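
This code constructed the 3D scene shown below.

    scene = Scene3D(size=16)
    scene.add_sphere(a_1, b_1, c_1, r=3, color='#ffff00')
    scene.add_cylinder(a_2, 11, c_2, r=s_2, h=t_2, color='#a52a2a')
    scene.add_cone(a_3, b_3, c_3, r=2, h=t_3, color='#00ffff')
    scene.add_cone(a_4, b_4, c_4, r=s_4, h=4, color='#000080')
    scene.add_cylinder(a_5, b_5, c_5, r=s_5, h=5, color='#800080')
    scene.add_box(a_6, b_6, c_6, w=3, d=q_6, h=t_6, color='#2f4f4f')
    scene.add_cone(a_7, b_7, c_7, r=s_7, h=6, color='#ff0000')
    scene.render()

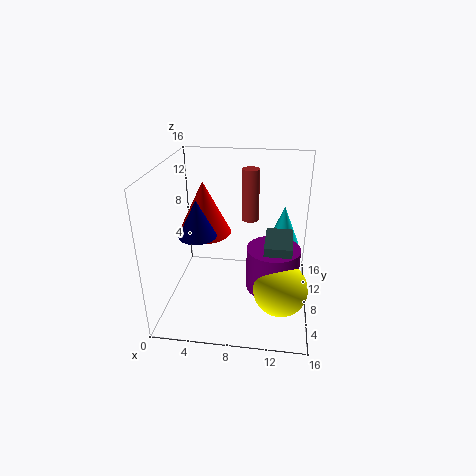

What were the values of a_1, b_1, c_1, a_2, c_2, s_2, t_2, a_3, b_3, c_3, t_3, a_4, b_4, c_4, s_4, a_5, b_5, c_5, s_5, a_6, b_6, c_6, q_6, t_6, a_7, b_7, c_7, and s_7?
a_1 = 13, b_1 = 6, c_1 = 3, a_2 = 9, c_2 = 9, s_2 = 1, t_2 = 6, a_3 = 13, b_3 = 13, c_3 = 5, t_3 = 5, a_4 = 4, b_4 = 6, c_4 = 9, s_4 = 2, a_5 = 12, b_5 = 8, c_5 = 2, s_5 = 3, a_6 = 11, b_6 = 6, c_6 = 5, q_6 = 5, t_6 = 3, a_7 = 4, b_7 = 9, c_7 = 8, s_7 = 3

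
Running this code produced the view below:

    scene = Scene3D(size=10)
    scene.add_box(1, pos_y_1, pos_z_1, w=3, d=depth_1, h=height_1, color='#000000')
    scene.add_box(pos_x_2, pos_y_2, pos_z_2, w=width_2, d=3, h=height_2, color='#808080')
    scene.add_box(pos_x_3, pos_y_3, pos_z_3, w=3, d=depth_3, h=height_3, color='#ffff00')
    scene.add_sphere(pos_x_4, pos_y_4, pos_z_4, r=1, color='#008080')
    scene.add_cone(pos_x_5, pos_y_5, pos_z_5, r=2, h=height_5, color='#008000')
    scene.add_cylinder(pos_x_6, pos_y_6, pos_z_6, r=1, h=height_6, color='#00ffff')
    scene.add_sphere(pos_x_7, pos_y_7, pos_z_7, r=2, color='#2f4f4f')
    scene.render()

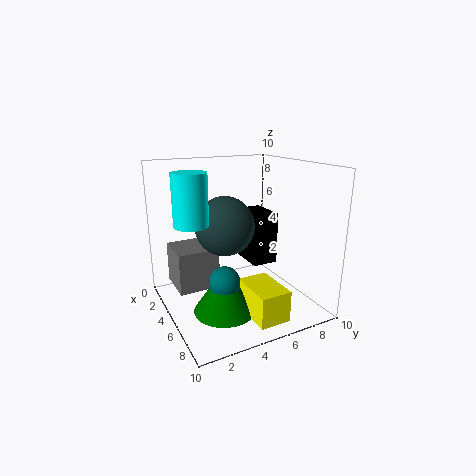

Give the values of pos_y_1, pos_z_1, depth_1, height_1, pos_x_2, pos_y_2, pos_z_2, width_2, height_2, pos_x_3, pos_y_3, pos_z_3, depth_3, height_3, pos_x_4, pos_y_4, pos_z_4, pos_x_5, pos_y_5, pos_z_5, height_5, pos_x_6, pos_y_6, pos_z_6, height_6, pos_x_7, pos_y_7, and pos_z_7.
pos_y_1 = 7, pos_z_1 = 2, depth_1 = 2, height_1 = 4, pos_x_2 = 1, pos_y_2 = 1, pos_z_2 = 1, width_2 = 3, height_2 = 3, pos_x_3 = 7, pos_y_3 = 4, pos_z_3 = 1, depth_3 = 2, height_3 = 2, pos_x_4 = 7, pos_y_4 = 3, pos_z_4 = 3, pos_x_5 = 7, pos_y_5 = 3, pos_z_5 = 1, height_5 = 3, pos_x_6 = 7, pos_y_6 = 1, pos_z_6 = 7, height_6 = 3, pos_x_7 = 5, pos_y_7 = 4, pos_z_7 = 6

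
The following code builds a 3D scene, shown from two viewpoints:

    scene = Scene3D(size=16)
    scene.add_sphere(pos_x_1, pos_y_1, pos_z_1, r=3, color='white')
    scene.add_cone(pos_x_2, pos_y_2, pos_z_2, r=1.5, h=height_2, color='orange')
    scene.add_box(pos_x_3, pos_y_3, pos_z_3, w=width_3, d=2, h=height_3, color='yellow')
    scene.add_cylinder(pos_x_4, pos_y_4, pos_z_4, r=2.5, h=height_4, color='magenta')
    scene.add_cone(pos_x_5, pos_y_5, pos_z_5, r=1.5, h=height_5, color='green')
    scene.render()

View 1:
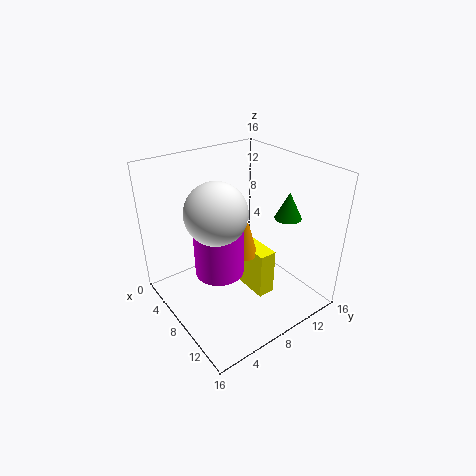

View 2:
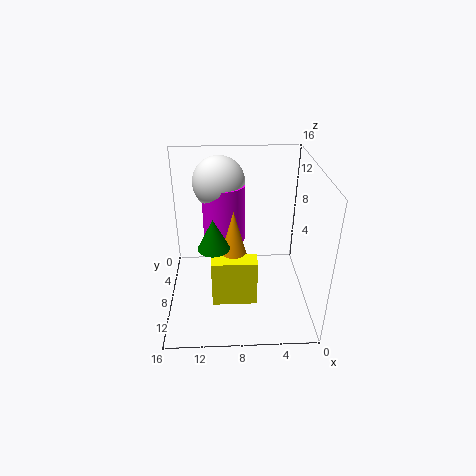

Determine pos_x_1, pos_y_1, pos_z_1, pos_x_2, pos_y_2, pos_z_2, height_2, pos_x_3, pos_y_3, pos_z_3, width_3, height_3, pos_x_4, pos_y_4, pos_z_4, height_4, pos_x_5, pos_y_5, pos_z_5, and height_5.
pos_x_1 = 10, pos_y_1 = 4, pos_z_1 = 13, pos_x_2 = 8.5, pos_y_2 = 8.5, pos_z_2 = 6, height_2 = 5.5, pos_x_3 = 6, pos_y_3 = 9, pos_z_3 = 1, width_3 = 5, height_3 = 5.5, pos_x_4 = 9.5, pos_y_4 = 4.5, pos_z_4 = 6, height_4 = 7, pos_x_5 = 10.5, pos_y_5 = 13, pos_z_5 = 10, height_5 = 3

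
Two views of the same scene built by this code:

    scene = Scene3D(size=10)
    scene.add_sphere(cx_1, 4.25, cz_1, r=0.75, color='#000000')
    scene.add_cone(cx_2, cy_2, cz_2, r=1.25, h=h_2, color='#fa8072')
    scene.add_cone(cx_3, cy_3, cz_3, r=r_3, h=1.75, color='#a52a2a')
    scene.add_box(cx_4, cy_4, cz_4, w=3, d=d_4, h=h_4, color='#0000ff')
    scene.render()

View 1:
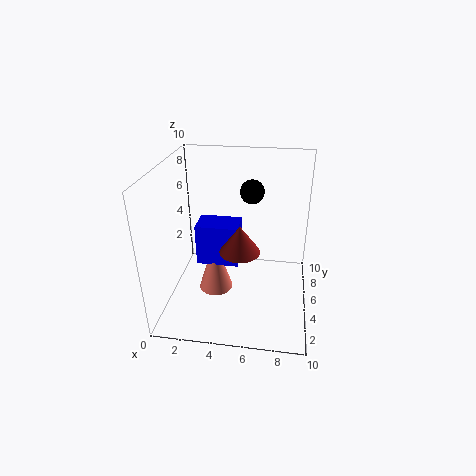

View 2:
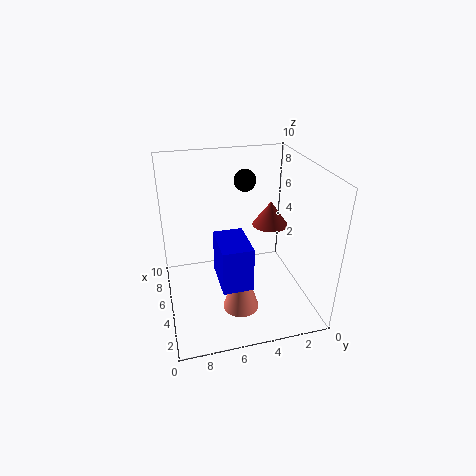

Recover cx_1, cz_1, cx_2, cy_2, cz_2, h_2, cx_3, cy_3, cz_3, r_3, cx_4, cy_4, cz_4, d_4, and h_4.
cx_1 = 6, cz_1 = 8.75, cx_2 = 3.25, cy_2 = 5.25, cz_2 = 0.5, h_2 = 4, cx_3 = 5.5, cy_3 = 2.5, cz_3 = 5.5, r_3 = 1.25, cx_4 = 2, cy_4 = 4.75, cz_4 = 2.75, d_4 = 2, h_4 = 3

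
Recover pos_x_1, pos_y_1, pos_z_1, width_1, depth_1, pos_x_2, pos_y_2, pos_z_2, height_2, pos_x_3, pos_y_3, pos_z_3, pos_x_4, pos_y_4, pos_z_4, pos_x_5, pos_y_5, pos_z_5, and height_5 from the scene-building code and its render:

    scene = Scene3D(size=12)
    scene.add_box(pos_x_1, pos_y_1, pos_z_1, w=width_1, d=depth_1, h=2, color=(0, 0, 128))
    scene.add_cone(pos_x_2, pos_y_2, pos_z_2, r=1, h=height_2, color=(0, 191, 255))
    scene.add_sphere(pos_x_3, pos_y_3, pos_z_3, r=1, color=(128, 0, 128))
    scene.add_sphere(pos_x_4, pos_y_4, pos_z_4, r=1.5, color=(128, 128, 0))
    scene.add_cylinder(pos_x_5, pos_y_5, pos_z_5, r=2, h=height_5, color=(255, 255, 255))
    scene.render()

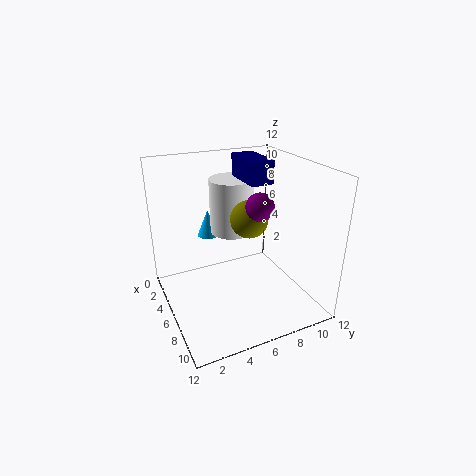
pos_x_1 = 1.5, pos_y_1 = 7.5, pos_z_1 = 10, width_1 = 4, depth_1 = 2, pos_x_2 = 1.5, pos_y_2 = 5, pos_z_2 = 4.5, height_2 = 2.5, pos_x_3 = 9.5, pos_y_3 = 6, pos_z_3 = 10, pos_x_4 = 7, pos_y_4 = 6.5, pos_z_4 = 8, pos_x_5 = 2.5, pos_y_5 = 7, pos_z_5 = 5, height_5 = 5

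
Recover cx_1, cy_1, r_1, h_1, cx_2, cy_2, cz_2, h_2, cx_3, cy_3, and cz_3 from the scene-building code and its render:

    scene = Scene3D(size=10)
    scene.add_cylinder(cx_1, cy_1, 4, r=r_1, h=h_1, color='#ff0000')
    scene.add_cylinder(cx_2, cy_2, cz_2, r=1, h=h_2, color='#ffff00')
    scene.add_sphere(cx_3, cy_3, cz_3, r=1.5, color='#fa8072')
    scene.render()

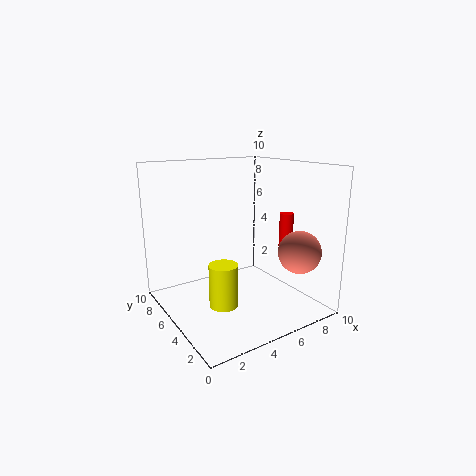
cx_1 = 8.5, cy_1 = 4, r_1 = 0.5, h_1 = 2.5, cx_2 = 3.5, cy_2 = 4.5, cz_2 = 0.5, h_2 = 3, cx_3 = 8.5, cy_3 = 2.5, cz_3 = 4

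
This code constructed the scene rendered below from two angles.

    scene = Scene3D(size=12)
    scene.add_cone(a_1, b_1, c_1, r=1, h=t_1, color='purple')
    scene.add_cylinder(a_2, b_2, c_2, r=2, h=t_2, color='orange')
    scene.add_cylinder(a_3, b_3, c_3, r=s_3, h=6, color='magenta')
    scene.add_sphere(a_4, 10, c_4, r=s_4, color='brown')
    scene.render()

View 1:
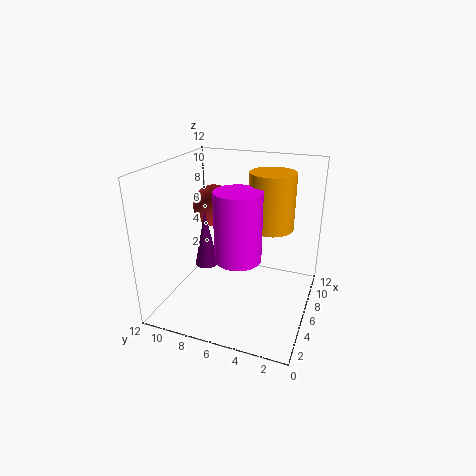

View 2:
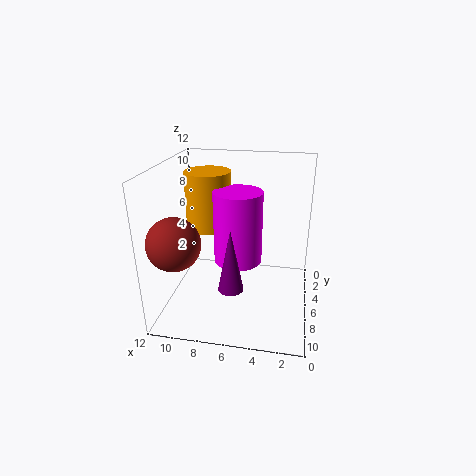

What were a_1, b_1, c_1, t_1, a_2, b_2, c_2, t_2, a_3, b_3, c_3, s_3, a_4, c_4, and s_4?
a_1 = 6; b_1 = 9; c_1 = 3; t_1 = 5; a_2 = 9; b_2 = 4; c_2 = 6; t_2 = 5; a_3 = 6; b_3 = 6; c_3 = 4; s_3 = 2; a_4 = 10; c_4 = 7; s_4 = 2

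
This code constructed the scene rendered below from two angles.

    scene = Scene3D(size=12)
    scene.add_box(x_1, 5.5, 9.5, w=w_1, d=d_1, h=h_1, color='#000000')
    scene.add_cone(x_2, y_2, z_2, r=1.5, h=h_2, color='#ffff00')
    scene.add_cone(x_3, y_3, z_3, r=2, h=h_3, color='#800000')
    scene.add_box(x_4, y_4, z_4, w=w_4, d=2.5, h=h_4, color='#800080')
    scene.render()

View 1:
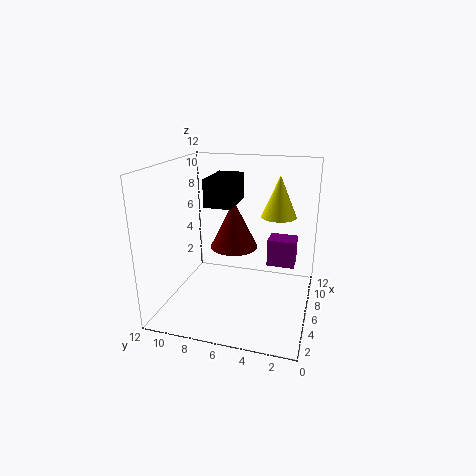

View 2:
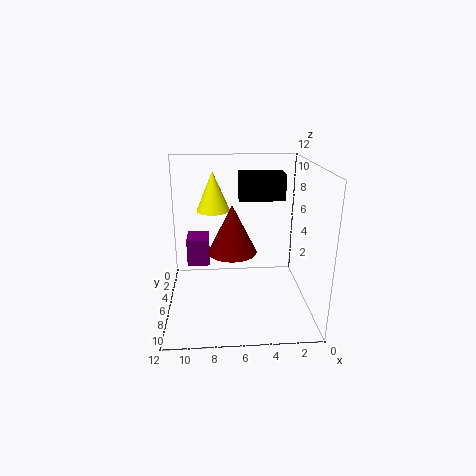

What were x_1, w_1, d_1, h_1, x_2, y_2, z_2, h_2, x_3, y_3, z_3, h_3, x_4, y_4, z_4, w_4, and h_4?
x_1 = 2.5, w_1 = 3.5, d_1 = 2, h_1 = 2, x_2 = 8, y_2 = 3, z_2 = 7.5, h_2 = 3.5, x_3 = 6.5, y_3 = 6.5, z_3 = 5, h_3 = 4, x_4 = 8.5, y_4 = 1.5, z_4 = 2.5, w_4 = 2, h_4 = 2.5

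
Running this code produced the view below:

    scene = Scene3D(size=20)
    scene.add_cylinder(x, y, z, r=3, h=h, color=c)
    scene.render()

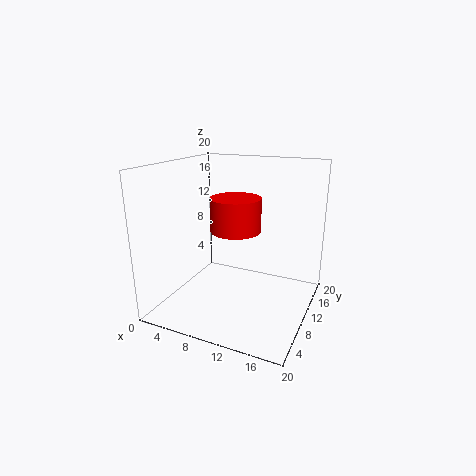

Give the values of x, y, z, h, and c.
x = 12; y = 5; z = 13; h = 4; c = 'red'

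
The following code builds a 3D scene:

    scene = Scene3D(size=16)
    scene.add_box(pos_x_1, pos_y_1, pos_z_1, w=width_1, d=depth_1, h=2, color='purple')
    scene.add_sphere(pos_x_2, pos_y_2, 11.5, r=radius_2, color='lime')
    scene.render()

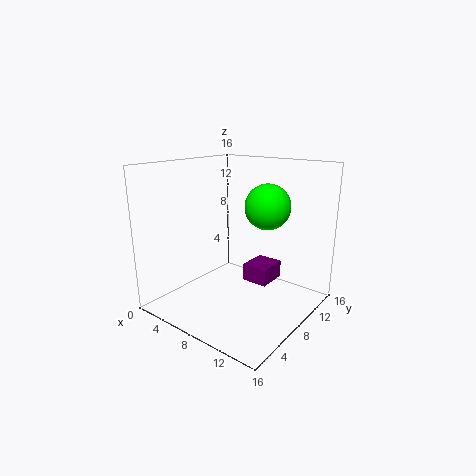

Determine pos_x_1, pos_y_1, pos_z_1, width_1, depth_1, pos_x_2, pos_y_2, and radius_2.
pos_x_1 = 8; pos_y_1 = 9; pos_z_1 = 2.5; width_1 = 3; depth_1 = 3.5; pos_x_2 = 10.5; pos_y_2 = 10; radius_2 = 2.5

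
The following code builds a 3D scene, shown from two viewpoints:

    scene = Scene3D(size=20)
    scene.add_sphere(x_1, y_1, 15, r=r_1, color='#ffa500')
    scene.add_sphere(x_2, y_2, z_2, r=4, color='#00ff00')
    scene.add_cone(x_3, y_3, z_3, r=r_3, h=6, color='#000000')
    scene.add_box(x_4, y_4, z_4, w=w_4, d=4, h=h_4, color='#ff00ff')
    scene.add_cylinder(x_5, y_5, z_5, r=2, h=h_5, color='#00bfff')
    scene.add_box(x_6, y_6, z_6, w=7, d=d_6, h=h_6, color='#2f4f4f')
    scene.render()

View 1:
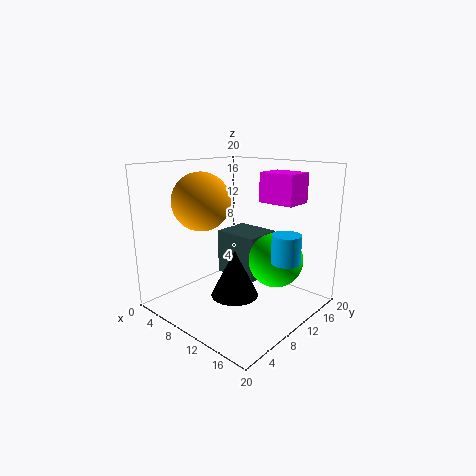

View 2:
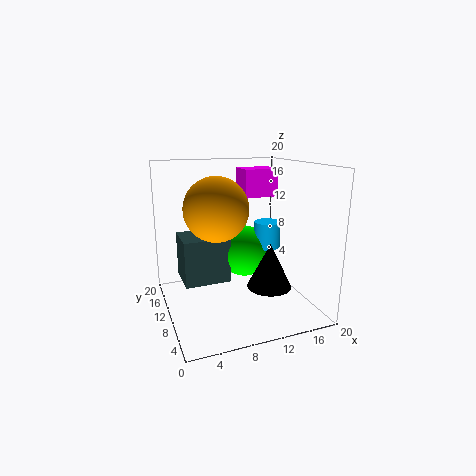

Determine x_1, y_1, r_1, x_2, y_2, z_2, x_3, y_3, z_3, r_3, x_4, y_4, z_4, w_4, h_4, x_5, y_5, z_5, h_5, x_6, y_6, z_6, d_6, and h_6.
x_1 = 6
y_1 = 7
r_1 = 4
x_2 = 13
y_2 = 15
z_2 = 6
x_3 = 13
y_3 = 6
z_3 = 4
r_3 = 3
x_4 = 12
y_4 = 12
z_4 = 15
w_4 = 5
h_4 = 4
x_5 = 16
y_5 = 13
z_5 = 7
h_5 = 4
x_6 = 3
y_6 = 13
z_6 = 2
d_6 = 6
h_6 = 7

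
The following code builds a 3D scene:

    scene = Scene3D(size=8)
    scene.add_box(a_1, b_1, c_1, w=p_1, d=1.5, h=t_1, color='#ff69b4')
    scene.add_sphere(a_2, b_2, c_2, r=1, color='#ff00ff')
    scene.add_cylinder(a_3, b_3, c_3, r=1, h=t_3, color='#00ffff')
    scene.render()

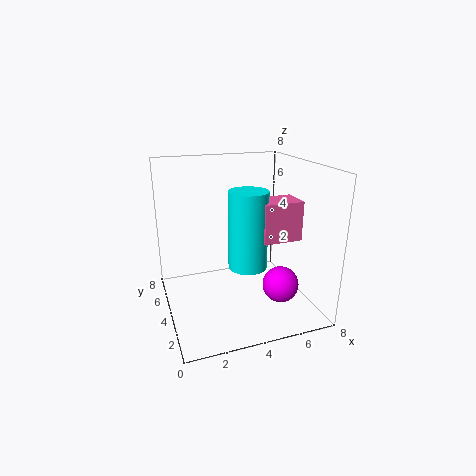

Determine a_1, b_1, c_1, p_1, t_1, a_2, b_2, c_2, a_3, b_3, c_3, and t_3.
a_1 = 4.5
b_1 = 1.5
c_1 = 4.5
p_1 = 2
t_1 = 2
a_2 = 6
b_2 = 2.5
c_2 = 1.5
a_3 = 4
b_3 = 2.5
c_3 = 3
t_3 = 4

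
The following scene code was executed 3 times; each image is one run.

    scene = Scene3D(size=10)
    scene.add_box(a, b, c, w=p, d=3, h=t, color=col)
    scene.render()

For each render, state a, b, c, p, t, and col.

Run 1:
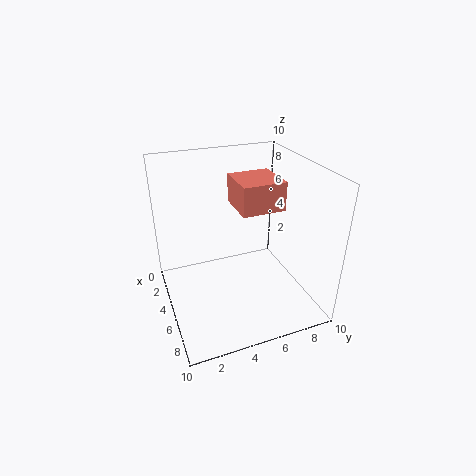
a = 3, b = 5, c = 7, p = 3, t = 2, col = 'salmon'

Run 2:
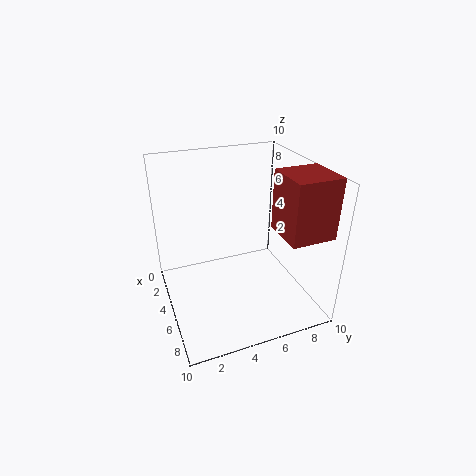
a = 6, b = 7, c = 6, p = 3, t = 4, col = 'brown'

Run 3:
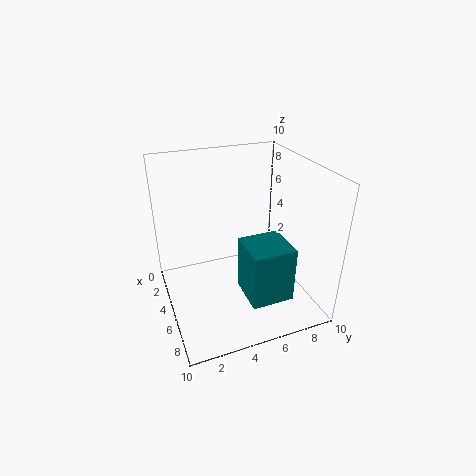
a = 5, b = 5, c = 1, p = 3, t = 4, col = 'teal'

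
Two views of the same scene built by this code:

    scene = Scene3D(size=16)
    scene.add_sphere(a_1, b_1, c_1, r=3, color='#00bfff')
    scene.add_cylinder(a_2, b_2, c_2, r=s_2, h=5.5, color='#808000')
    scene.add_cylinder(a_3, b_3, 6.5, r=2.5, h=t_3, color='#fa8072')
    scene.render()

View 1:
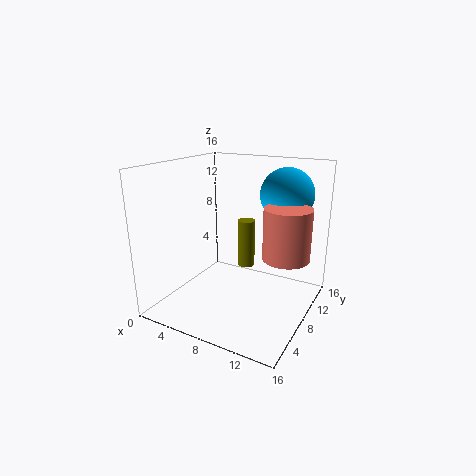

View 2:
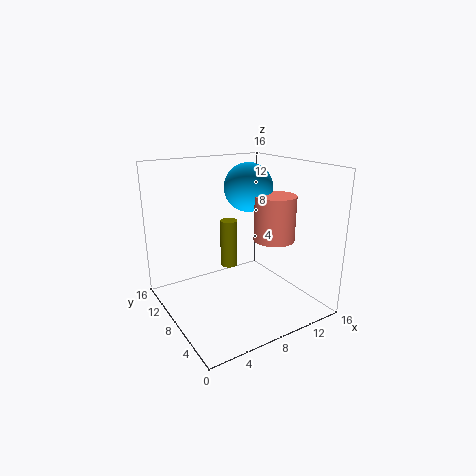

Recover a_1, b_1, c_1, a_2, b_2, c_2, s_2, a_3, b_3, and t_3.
a_1 = 12; b_1 = 12; c_1 = 12.5; a_2 = 8; b_2 = 10; c_2 = 4; s_2 = 1; a_3 = 13.5; b_3 = 8.5; t_3 = 5.5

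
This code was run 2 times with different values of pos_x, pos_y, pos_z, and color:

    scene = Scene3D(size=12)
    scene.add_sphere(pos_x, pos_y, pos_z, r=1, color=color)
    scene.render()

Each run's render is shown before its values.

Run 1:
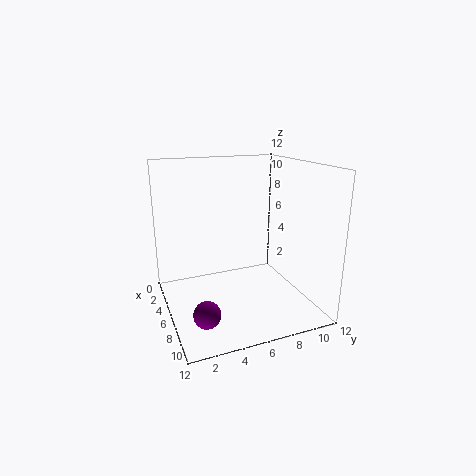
pos_x = 10, pos_y = 2, pos_z = 2, color = 'purple'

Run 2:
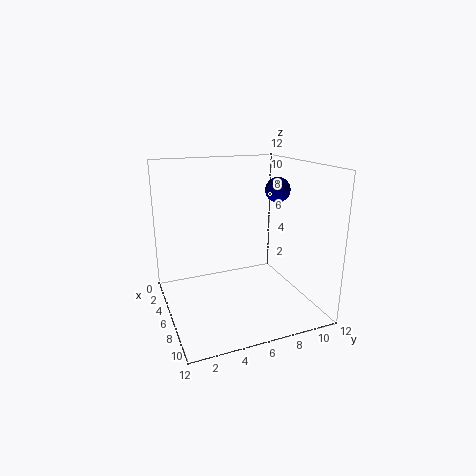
pos_x = 7, pos_y = 9, pos_z = 10, color = 'navy'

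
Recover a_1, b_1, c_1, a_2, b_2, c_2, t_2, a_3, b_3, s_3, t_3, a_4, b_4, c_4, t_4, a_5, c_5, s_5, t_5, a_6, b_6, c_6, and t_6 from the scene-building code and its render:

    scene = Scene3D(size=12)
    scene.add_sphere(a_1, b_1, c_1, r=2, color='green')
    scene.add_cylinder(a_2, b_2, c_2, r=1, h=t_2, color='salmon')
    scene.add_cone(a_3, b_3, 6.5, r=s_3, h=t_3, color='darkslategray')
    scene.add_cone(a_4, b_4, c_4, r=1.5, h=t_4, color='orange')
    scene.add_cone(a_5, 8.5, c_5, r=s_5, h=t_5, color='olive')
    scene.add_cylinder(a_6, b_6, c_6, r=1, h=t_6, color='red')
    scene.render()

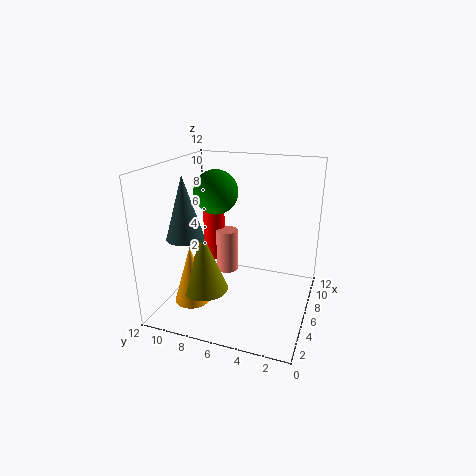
a_1 = 8.5
b_1 = 9
c_1 = 9
a_2 = 8.5
b_2 = 8
c_2 = 1.5
t_2 = 4
a_3 = 3.5
b_3 = 9.5
s_3 = 1.5
t_3 = 5
a_4 = 4
b_4 = 9.5
c_4 = 0.5
t_4 = 5
a_5 = 4.5
c_5 = 1.5
s_5 = 2
t_5 = 5
a_6 = 9
b_6 = 9.5
c_6 = 2.5
t_6 = 5.5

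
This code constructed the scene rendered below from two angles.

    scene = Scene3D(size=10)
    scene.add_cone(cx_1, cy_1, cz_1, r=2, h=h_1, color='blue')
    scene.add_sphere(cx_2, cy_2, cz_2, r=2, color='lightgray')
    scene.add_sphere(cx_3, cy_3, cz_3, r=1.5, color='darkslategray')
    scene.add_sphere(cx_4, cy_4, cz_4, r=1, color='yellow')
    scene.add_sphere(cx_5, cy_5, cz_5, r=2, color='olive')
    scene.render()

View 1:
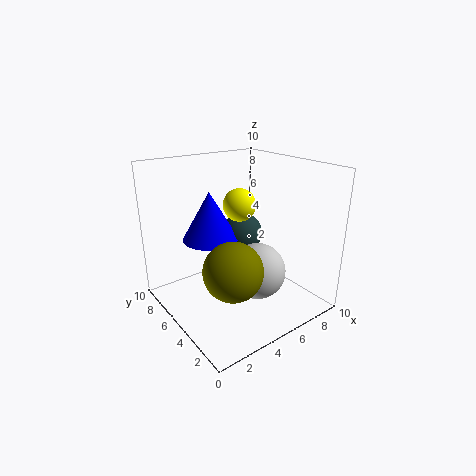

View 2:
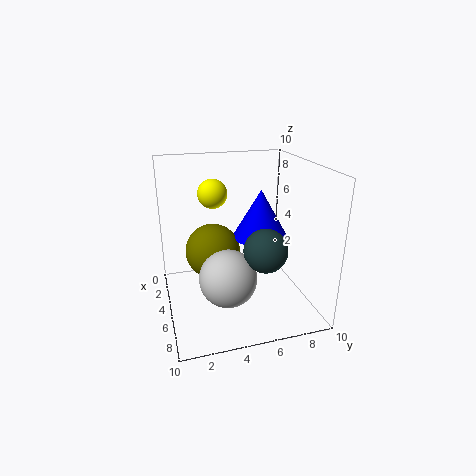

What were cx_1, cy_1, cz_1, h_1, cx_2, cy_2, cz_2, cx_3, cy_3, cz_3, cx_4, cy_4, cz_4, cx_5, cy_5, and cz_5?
cx_1 = 4, cy_1 = 7, cz_1 = 4.5, h_1 = 3.5, cx_2 = 6, cy_2 = 4, cz_2 = 2.5, cx_3 = 6.5, cy_3 = 6.5, cz_3 = 4.5, cx_4 = 4, cy_4 = 3.5, cz_4 = 8, cx_5 = 3.5, cy_5 = 3.5, cz_5 = 3.5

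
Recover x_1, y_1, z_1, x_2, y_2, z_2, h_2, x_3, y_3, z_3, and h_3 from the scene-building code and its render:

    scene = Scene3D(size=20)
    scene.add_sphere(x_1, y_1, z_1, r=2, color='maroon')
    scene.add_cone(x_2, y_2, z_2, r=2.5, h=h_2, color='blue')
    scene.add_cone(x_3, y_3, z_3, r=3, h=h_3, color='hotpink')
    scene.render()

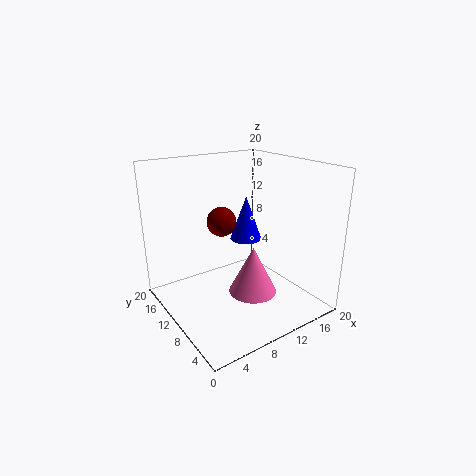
x_1 = 8
y_1 = 11
z_1 = 12.5
x_2 = 15
y_2 = 15
z_2 = 7
h_2 = 7
x_3 = 8.5
y_3 = 4.5
z_3 = 5
h_3 = 6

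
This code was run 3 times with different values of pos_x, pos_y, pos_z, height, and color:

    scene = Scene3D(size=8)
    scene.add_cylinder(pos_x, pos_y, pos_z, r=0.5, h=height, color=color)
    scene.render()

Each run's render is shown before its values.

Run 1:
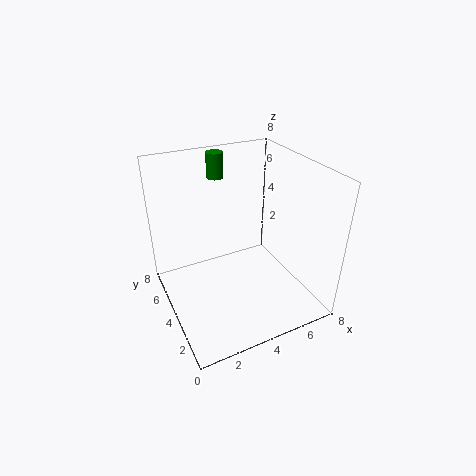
pos_x = 4, pos_y = 7, pos_z = 6.5, height = 1.5, color = 'green'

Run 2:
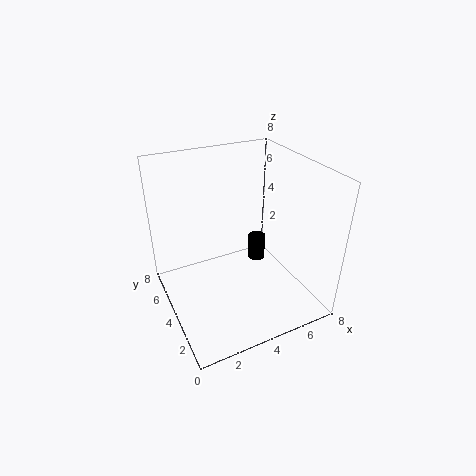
pos_x = 5.5, pos_y = 4.5, pos_z = 2, height = 1.5, color = 'black'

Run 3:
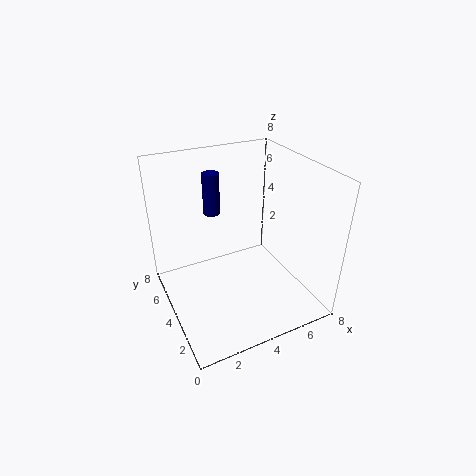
pos_x = 3.5, pos_y = 6.5, pos_z = 4.5, height = 2.5, color = 'navy'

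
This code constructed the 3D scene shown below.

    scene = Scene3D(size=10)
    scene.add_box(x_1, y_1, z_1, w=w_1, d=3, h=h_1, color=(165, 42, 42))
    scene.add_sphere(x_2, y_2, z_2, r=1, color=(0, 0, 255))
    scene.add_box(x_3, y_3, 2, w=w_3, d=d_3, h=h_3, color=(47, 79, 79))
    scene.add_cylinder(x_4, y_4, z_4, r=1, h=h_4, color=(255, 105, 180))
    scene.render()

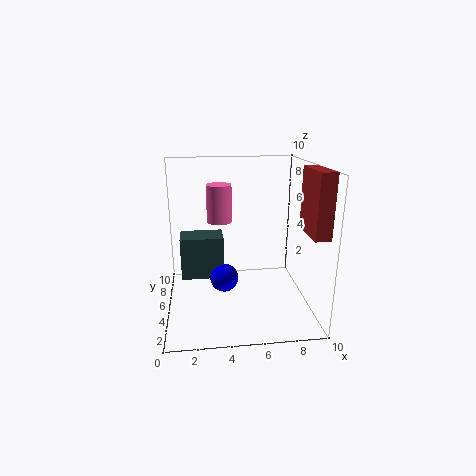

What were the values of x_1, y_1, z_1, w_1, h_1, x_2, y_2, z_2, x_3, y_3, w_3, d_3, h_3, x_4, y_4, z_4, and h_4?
x_1 = 9
y_1 = 1
z_1 = 6
w_1 = 1
h_1 = 4
x_2 = 4
y_2 = 5
z_2 = 2
x_3 = 1
y_3 = 5
w_3 = 3
d_3 = 2
h_3 = 3
x_4 = 4
y_4 = 9
z_4 = 5
h_4 = 3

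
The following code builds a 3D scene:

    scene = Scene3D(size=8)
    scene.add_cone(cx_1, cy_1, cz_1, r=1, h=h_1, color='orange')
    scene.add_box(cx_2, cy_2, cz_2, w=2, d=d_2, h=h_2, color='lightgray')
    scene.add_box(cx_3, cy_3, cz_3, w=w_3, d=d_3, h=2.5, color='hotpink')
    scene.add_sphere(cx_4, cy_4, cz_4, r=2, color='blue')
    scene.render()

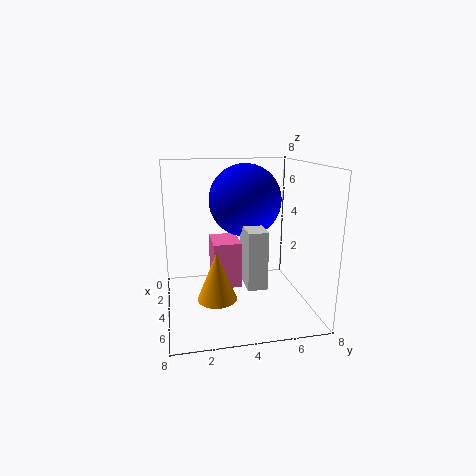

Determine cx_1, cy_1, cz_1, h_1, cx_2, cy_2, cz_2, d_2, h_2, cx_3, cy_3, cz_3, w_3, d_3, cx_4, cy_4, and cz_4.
cx_1 = 6, cy_1 = 2.5, cz_1 = 1.5, h_1 = 2.5, cx_2 = 4.5, cy_2 = 4, cz_2 = 2, d_2 = 1, h_2 = 3, cx_3 = 3, cy_3 = 2.5, cz_3 = 1.5, w_3 = 2, d_3 = 1.5, cx_4 = 3.5, cy_4 = 4.5, cz_4 = 6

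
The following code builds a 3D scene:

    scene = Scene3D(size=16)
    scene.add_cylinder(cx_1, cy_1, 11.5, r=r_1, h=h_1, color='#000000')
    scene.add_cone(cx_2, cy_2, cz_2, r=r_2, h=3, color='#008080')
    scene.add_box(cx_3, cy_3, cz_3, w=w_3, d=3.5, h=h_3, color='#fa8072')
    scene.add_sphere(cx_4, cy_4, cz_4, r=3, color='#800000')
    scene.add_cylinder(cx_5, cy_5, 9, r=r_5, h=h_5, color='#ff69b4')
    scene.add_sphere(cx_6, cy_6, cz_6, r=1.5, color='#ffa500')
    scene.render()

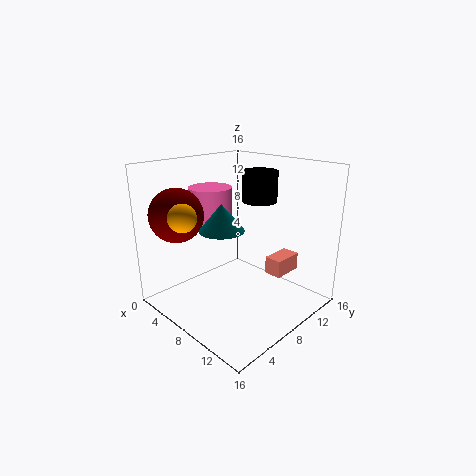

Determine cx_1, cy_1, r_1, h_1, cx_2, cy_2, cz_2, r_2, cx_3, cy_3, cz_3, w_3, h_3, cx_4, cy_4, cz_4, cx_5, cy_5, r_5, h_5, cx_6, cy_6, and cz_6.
cx_1 = 8; cy_1 = 11.5; r_1 = 2; h_1 = 3.5; cx_2 = 7; cy_2 = 6.5; cz_2 = 9; r_2 = 2.5; cx_3 = 10; cy_3 = 10.5; cz_3 = 3.5; w_3 = 2; h_3 = 2; cx_4 = 3; cy_4 = 3.5; cz_4 = 10.5; cx_5 = 3.5; cy_5 = 8; r_5 = 2.5; h_5 = 4; cx_6 = 5.5; cy_6 = 2.5; cz_6 = 11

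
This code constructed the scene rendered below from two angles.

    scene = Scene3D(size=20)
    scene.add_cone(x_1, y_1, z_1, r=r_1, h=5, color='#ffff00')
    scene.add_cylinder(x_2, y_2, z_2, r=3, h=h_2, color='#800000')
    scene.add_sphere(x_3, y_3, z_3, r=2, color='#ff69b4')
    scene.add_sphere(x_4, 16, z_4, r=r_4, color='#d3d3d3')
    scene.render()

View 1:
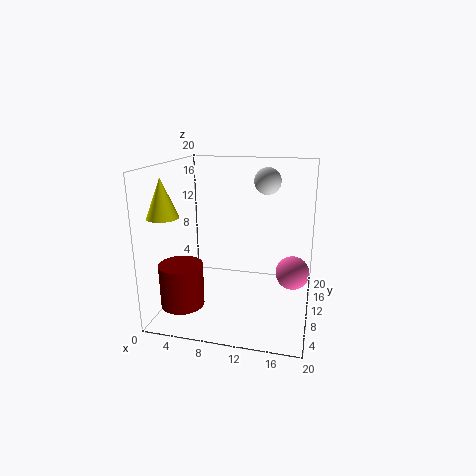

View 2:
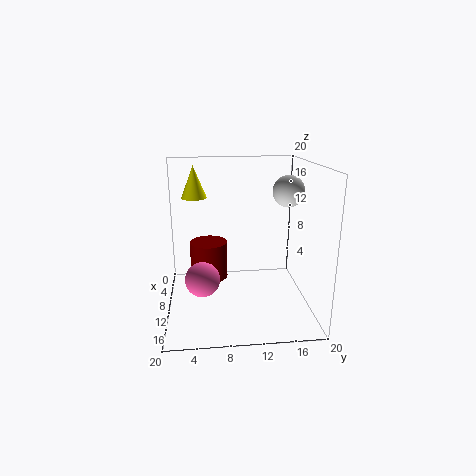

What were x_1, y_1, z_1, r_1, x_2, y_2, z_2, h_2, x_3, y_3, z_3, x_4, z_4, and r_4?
x_1 = 2, y_1 = 4, z_1 = 14, r_1 = 2, x_2 = 3, y_2 = 6, z_2 = 1, h_2 = 6, x_3 = 18, y_3 = 5, z_3 = 8, x_4 = 13, z_4 = 17, r_4 = 2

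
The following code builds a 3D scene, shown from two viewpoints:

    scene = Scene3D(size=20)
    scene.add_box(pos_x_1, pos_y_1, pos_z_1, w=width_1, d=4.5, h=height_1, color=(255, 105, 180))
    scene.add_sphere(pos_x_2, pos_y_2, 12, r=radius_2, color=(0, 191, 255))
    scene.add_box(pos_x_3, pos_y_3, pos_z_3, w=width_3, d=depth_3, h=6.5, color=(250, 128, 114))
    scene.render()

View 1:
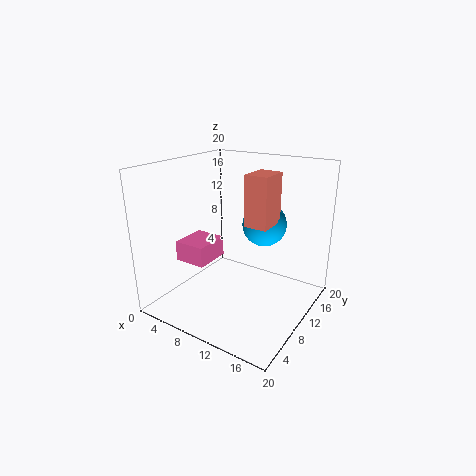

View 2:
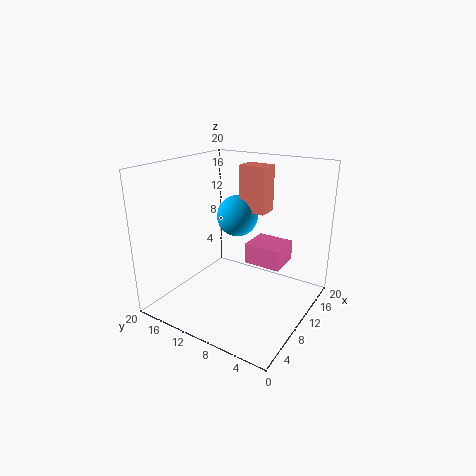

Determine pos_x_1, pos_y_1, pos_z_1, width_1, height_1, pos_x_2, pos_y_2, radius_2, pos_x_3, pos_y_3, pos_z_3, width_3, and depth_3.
pos_x_1 = 6
pos_y_1 = 2
pos_z_1 = 9
width_1 = 4
height_1 = 2.5
pos_x_2 = 13
pos_y_2 = 12
radius_2 = 3
pos_x_3 = 12.5
pos_y_3 = 7.5
pos_z_3 = 13
width_3 = 3
depth_3 = 4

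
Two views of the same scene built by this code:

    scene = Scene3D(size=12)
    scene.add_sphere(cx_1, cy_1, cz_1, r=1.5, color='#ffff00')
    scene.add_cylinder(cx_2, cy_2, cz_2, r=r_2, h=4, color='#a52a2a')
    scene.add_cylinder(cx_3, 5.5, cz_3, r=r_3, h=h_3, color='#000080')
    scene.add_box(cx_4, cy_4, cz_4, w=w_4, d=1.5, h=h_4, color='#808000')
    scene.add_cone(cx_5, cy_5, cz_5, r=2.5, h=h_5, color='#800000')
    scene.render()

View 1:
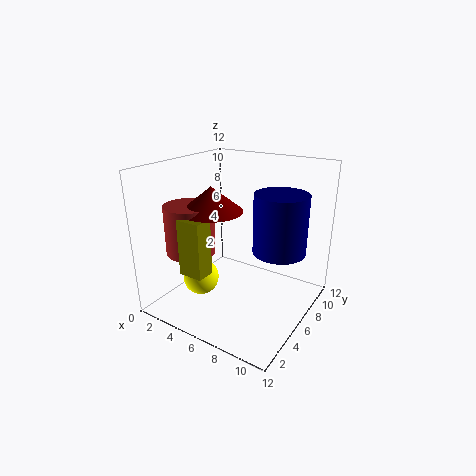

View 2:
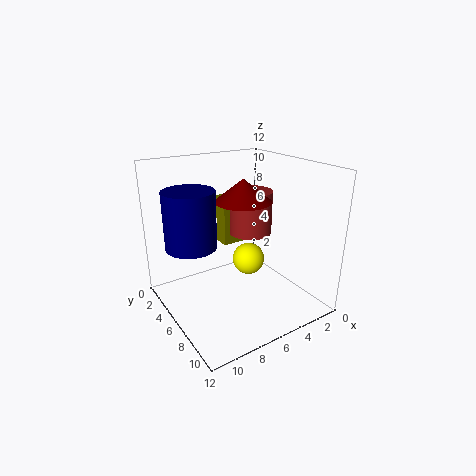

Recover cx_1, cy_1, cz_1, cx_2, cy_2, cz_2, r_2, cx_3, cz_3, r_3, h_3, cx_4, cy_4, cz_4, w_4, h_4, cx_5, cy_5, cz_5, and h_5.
cx_1 = 3.5; cy_1 = 4; cz_1 = 2.5; cx_2 = 3; cy_2 = 3.5; cz_2 = 5; r_2 = 2; cx_3 = 10; cz_3 = 6; r_3 = 2; h_3 = 4.5; cx_4 = 3.5; cy_4 = 1.5; cz_4 = 4; w_4 = 2; h_4 = 4.5; cx_5 = 4.5; cy_5 = 4.5; cz_5 = 8.5; h_5 = 2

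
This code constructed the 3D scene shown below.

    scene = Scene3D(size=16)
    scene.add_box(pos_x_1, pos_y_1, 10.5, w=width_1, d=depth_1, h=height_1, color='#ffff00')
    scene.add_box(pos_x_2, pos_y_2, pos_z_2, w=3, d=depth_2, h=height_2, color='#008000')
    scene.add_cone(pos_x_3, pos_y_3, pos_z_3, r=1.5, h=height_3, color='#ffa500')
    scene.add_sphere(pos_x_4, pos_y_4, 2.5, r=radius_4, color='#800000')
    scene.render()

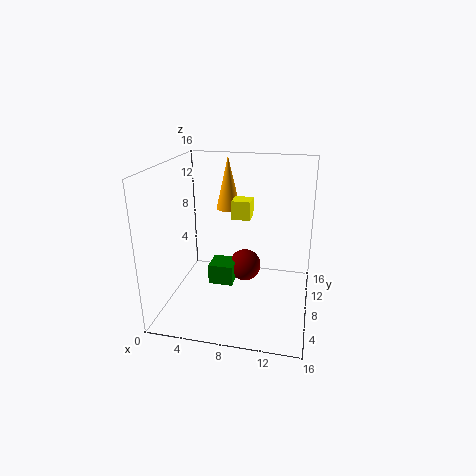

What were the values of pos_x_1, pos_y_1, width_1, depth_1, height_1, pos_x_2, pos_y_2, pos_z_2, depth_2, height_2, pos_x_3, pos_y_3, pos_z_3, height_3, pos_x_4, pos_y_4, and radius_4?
pos_x_1 = 7.5, pos_y_1 = 7, width_1 = 2, depth_1 = 2, height_1 = 2, pos_x_2 = 4, pos_y_2 = 9, pos_z_2 = 1, depth_2 = 3, height_2 = 2.5, pos_x_3 = 5.5, pos_y_3 = 13.5, pos_z_3 = 9.5, height_3 = 6.5, pos_x_4 = 8, pos_y_4 = 12, radius_4 = 2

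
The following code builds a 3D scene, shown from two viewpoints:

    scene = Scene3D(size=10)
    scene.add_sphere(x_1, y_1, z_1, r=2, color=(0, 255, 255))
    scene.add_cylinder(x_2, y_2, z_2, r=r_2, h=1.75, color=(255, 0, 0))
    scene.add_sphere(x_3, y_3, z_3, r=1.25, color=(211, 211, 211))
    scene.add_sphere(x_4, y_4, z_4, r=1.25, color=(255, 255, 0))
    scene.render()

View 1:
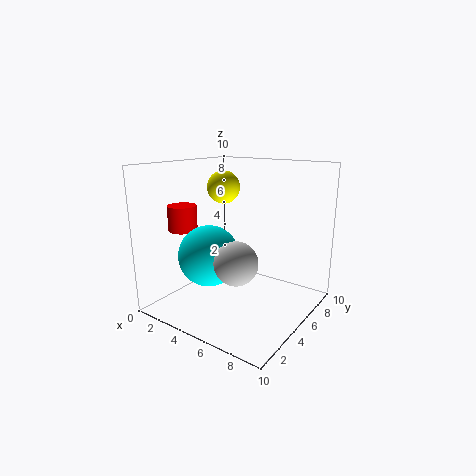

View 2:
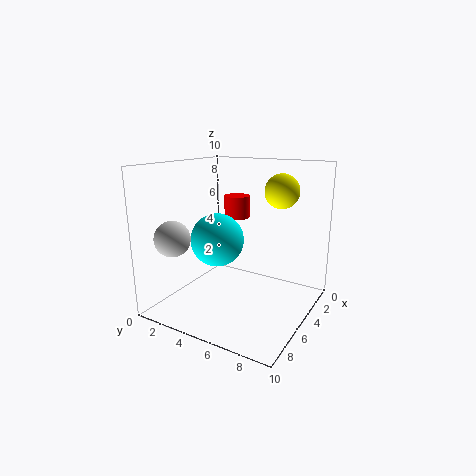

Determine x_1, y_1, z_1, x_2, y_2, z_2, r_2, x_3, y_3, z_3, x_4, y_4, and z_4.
x_1 = 4.25; y_1 = 2.75; z_1 = 4.25; x_2 = 1.75; y_2 = 3; z_2 = 5.5; r_2 = 1; x_3 = 7.5; y_3 = 1.25; z_3 = 5; x_4 = 2.25; y_4 = 7; z_4 = 8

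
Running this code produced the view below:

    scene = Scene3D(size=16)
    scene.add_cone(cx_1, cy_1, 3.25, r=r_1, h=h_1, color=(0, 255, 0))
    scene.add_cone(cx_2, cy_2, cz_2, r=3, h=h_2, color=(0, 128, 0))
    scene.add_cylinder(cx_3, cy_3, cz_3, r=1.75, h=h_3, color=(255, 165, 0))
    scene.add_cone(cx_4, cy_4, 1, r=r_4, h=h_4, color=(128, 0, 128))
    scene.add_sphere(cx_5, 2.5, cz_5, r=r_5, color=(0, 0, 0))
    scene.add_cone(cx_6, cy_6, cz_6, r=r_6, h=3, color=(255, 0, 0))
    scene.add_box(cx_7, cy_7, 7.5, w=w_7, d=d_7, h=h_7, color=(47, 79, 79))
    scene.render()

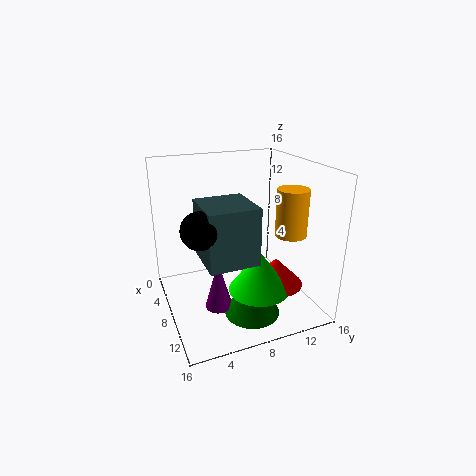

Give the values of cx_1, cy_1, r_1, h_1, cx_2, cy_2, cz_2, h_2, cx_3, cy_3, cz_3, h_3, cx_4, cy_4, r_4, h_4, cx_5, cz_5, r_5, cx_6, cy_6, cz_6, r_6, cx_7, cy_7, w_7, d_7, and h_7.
cx_1 = 11.5; cy_1 = 9; r_1 = 3.25; h_1 = 4.5; cx_2 = 11.5; cy_2 = 8.25; cz_2 = 0.5; h_2 = 5.25; cx_3 = 10; cy_3 = 13.5; cz_3 = 8.25; h_3 = 5.25; cx_4 = 9.75; cy_4 = 5; r_4 = 1.5; h_4 = 5.5; cx_5 = 12.5; cz_5 = 11.5; r_5 = 1.75; cx_6 = 11; cy_6 = 11.25; cz_6 = 3.25; r_6 = 3; cx_7 = 8.5; cy_7 = 3; w_7 = 5.25; d_7 = 5; h_7 = 5.75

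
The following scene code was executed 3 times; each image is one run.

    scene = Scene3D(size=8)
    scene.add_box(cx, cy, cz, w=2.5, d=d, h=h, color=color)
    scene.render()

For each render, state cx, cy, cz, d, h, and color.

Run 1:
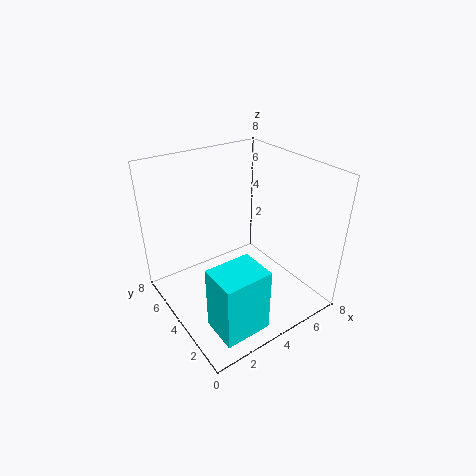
cx = 1
cy = 0.5
cz = 0.5
d = 2
h = 3.5
color = 'cyan'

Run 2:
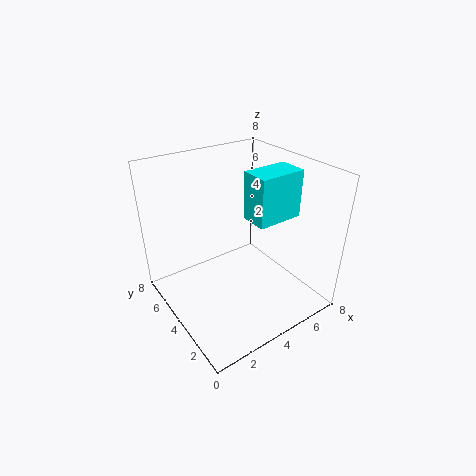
cx = 4
cy = 2
cz = 5.5
d = 1.5
h = 2.5
color = 'cyan'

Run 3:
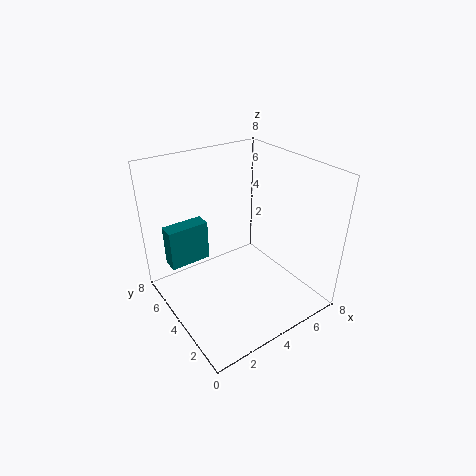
cx = 1
cy = 6.5
cz = 1.5
d = 1
h = 2.5
color = 'teal'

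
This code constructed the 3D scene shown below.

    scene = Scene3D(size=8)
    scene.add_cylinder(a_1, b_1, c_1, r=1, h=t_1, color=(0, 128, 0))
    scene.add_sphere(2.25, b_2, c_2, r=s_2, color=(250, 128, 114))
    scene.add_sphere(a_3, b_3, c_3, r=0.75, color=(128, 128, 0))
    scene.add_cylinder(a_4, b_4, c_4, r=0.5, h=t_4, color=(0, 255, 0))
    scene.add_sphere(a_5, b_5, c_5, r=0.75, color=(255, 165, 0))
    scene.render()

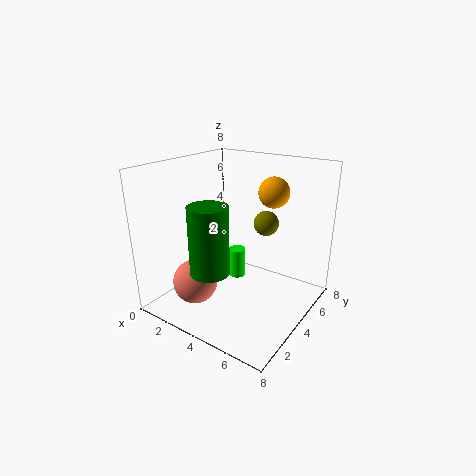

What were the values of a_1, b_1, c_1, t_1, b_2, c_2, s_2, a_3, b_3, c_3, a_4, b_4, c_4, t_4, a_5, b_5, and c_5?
a_1 = 4; b_1 = 1.5; c_1 = 3; t_1 = 3.5; b_2 = 2.25; c_2 = 1.5; s_2 = 1.25; a_3 = 4.5; b_3 = 6.25; c_3 = 4.25; a_4 = 3.25; b_4 = 5; c_4 = 1; t_4 = 1.75; a_5 = 6.25; b_5 = 3.75; c_5 = 7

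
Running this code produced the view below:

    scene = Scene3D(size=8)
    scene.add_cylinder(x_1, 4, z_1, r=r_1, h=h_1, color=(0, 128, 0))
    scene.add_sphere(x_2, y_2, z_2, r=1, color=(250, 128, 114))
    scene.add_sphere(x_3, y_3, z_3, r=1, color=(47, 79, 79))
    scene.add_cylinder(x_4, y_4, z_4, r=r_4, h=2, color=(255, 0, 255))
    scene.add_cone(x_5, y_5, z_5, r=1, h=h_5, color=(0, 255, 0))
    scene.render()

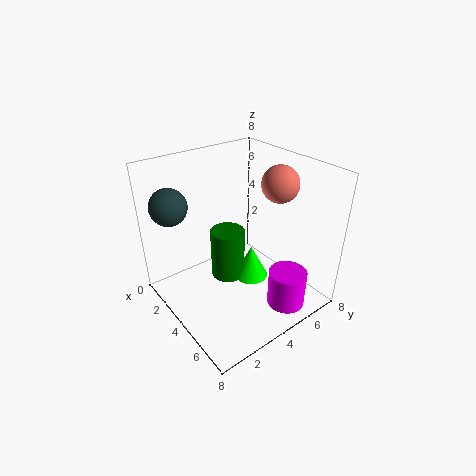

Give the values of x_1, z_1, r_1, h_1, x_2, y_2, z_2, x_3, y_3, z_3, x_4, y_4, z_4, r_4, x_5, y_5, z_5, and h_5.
x_1 = 3; z_1 = 1; r_1 = 1; h_1 = 3; x_2 = 5; y_2 = 6; z_2 = 7; x_3 = 2; y_3 = 1; z_3 = 6; x_4 = 7; y_4 = 5; z_4 = 1; r_4 = 1; x_5 = 4; y_5 = 5; z_5 = 1; h_5 = 2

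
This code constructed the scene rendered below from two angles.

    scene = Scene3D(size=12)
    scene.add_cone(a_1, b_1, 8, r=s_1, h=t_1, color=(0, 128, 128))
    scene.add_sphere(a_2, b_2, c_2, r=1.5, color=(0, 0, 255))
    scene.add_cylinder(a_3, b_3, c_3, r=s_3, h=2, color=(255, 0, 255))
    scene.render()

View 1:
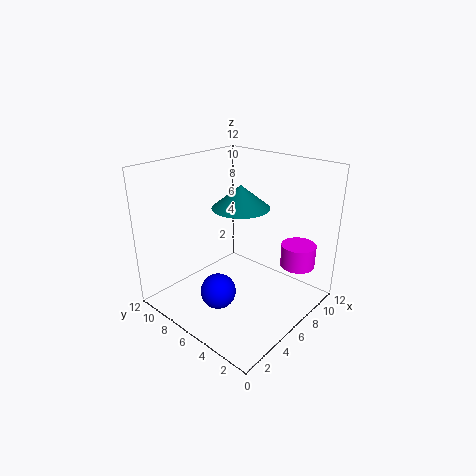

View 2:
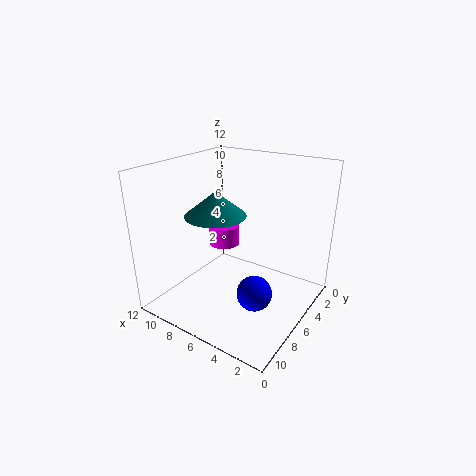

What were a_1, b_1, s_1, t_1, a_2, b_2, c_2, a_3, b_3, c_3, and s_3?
a_1 = 7.5, b_1 = 7, s_1 = 2.5, t_1 = 2, a_2 = 4, b_2 = 6.5, c_2 = 1.5, a_3 = 10, b_3 = 2.5, c_3 = 3, s_3 = 1.5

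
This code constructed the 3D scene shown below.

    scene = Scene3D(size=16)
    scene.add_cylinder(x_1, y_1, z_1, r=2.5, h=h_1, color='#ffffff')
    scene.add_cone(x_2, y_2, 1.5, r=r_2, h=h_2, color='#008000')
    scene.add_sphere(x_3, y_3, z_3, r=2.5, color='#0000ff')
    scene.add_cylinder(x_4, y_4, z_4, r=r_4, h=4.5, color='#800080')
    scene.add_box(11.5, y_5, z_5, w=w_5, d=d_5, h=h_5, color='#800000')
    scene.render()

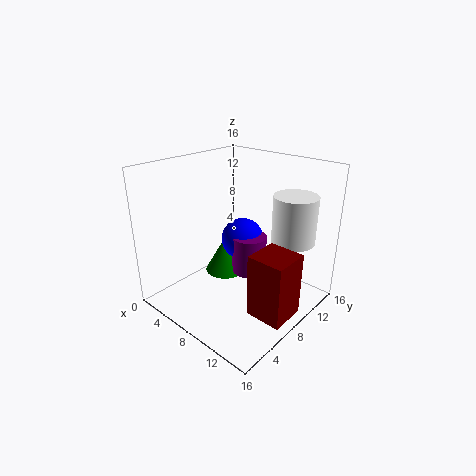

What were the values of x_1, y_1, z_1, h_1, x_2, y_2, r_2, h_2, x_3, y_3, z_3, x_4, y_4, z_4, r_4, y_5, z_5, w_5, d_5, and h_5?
x_1 = 12
y_1 = 13
z_1 = 7
h_1 = 5.5
x_2 = 4
y_2 = 10
r_2 = 2.5
h_2 = 4.5
x_3 = 6.5
y_3 = 10.5
z_3 = 6.5
x_4 = 8
y_4 = 10
z_4 = 3
r_4 = 2
y_5 = 5.5
z_5 = 1
w_5 = 4
d_5 = 4
h_5 = 7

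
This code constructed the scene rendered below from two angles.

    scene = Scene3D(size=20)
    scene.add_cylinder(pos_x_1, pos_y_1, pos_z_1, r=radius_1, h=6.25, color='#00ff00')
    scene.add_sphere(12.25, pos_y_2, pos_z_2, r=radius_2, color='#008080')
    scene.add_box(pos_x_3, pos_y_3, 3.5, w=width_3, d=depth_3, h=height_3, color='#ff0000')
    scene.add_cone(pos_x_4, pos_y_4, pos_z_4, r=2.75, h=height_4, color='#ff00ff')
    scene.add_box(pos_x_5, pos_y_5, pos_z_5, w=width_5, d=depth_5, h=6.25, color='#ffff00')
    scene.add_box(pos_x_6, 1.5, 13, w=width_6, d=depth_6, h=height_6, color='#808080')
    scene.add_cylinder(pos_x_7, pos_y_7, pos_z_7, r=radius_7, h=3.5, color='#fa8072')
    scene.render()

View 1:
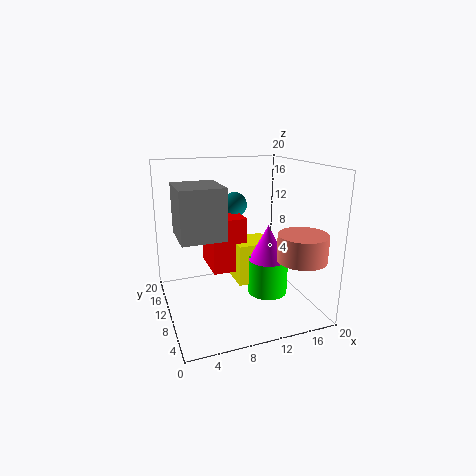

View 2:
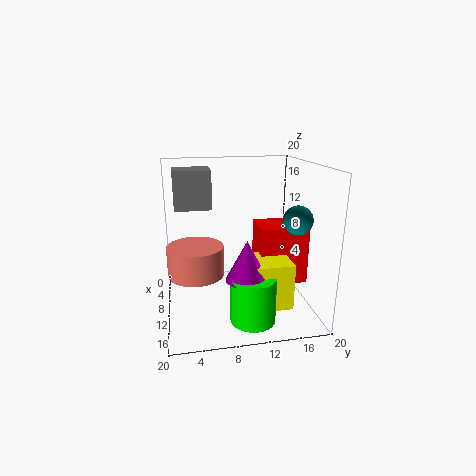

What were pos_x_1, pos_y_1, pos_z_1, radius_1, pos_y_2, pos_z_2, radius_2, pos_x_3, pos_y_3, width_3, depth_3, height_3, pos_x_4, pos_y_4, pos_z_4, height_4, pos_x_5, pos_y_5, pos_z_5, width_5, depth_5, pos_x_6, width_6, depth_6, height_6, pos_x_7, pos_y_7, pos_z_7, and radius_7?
pos_x_1 = 15.25; pos_y_1 = 11; pos_z_1 = 0.25; radius_1 = 3; pos_y_2 = 17.75; pos_z_2 = 12.75; radius_2 = 2; pos_x_3 = 7.25; pos_y_3 = 12.75; width_3 = 5.25; depth_3 = 6.75; height_3 = 8.25; pos_x_4 = 14.75; pos_y_4 = 10.25; pos_z_4 = 6; height_4 = 5.25; pos_x_5 = 10.75; pos_y_5 = 11.25; pos_z_5 = 1.75; width_5 = 5.5; depth_5 = 5; pos_x_6 = 0.75; width_6 = 5; depth_6 = 5.5; height_6 = 5.75; pos_x_7 = 16.5; pos_y_7 = 3.75; pos_z_7 = 8.25; radius_7 = 3.25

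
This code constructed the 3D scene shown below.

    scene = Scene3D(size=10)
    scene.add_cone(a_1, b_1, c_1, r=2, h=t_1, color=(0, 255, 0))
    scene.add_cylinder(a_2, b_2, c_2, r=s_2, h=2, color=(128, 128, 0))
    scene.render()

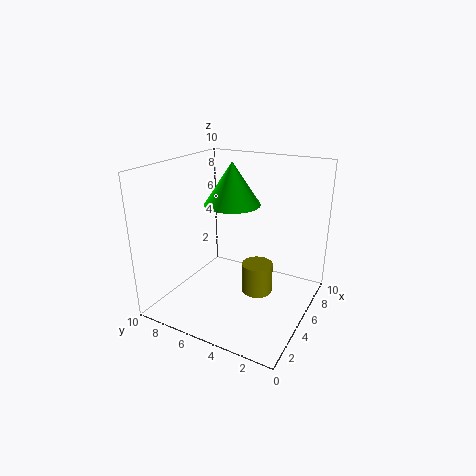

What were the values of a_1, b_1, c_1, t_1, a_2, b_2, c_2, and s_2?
a_1 = 6
b_1 = 6
c_1 = 7
t_1 = 3
a_2 = 4
b_2 = 3
c_2 = 2
s_2 = 1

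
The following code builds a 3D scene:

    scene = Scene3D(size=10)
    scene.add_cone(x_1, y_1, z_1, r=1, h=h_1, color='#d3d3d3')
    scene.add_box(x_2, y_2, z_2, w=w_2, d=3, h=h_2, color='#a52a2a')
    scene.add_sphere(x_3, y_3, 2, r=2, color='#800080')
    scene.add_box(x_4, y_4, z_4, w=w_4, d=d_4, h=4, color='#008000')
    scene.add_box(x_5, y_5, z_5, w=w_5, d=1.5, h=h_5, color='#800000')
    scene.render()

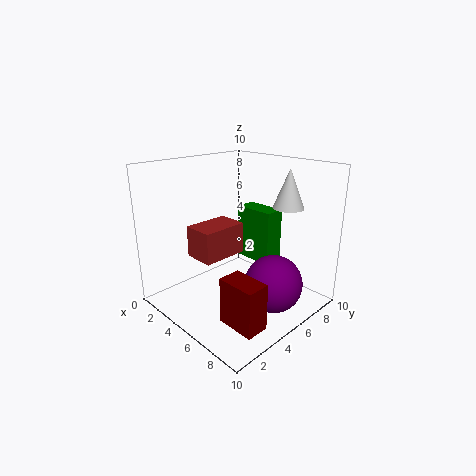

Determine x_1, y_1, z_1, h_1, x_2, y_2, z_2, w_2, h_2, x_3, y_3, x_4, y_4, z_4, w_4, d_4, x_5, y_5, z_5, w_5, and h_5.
x_1 = 8, y_1 = 6.5, z_1 = 7.5, h_1 = 2.5, x_2 = 4, y_2 = 1.5, z_2 = 4.5, w_2 = 2, h_2 = 2, x_3 = 7.5, y_3 = 6, x_4 = 3, y_4 = 7, z_4 = 2.5, w_4 = 3, d_4 = 1.5, x_5 = 7, y_5 = 1.5, z_5 = 1, w_5 = 2.5, h_5 = 3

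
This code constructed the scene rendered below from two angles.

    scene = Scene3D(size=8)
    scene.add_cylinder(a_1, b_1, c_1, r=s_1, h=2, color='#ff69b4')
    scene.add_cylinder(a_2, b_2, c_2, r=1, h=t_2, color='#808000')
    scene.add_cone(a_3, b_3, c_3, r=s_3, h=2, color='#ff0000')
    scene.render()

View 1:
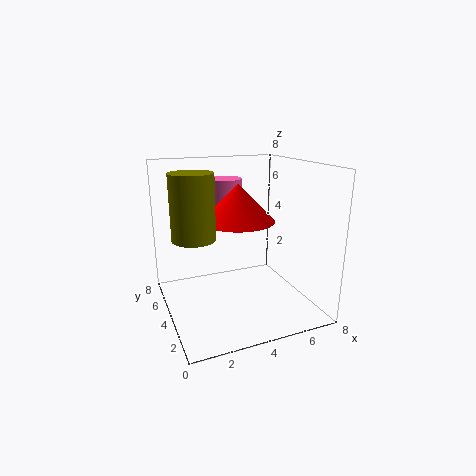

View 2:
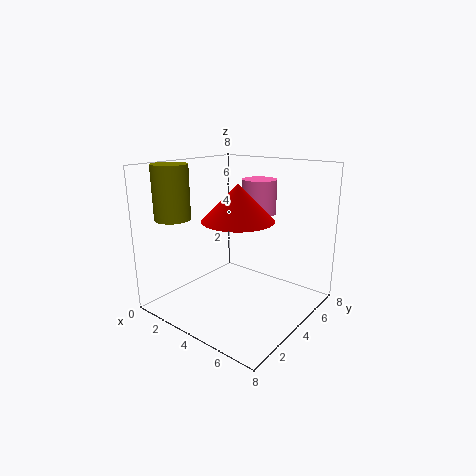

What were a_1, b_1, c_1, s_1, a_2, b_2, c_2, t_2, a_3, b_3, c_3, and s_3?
a_1 = 4; b_1 = 6; c_1 = 5; s_1 = 1; a_2 = 1; b_2 = 2; c_2 = 5; t_2 = 3; a_3 = 4; b_3 = 4; c_3 = 5; s_3 = 2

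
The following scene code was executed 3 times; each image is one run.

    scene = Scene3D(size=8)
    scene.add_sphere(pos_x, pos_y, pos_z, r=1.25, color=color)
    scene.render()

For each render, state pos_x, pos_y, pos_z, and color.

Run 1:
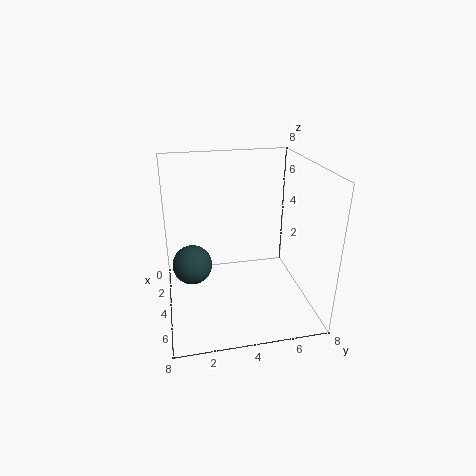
pos_x = 1.75
pos_y = 1.5
pos_z = 1.25
color = 'darkslategray'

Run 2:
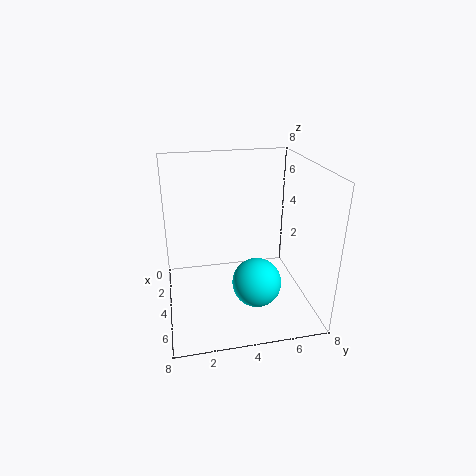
pos_x = 6.25
pos_y = 4.5
pos_z = 2.5
color = 'cyan'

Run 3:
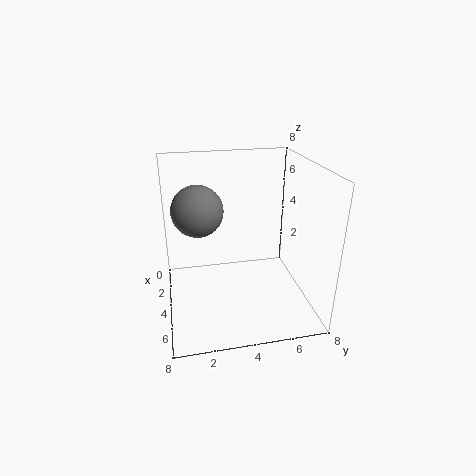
pos_x = 5.25
pos_y = 1.75
pos_z = 6.25
color = 'gray'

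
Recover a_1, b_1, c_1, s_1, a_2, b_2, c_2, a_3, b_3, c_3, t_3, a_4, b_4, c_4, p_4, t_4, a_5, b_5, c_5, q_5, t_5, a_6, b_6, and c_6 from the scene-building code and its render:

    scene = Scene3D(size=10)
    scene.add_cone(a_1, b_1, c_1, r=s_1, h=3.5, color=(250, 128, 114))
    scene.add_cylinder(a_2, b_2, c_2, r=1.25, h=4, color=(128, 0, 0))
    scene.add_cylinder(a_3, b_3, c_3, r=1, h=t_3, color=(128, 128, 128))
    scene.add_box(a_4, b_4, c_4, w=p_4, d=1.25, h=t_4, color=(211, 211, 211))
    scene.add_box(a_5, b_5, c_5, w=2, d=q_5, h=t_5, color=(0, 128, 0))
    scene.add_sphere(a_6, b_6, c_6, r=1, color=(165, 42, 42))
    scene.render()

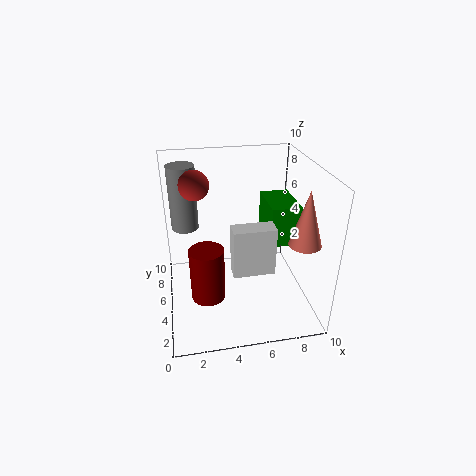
a_1 = 8.5, b_1 = 1.75, c_1 = 6, s_1 = 1, a_2 = 2.75, b_2 = 5, c_2 = 0.25, a_3 = 1.5, b_3 = 7.75, c_3 = 4.75, t_3 = 4.75, a_4 = 4.25, b_4 = 2.5, c_4 = 3.5, p_4 = 2.75, t_4 = 3.25, a_5 = 7, b_5 = 3.75, c_5 = 4.75, q_5 = 3.25, t_5 = 2.75, a_6 = 2.25, b_6 = 5.75, c_6 = 8.75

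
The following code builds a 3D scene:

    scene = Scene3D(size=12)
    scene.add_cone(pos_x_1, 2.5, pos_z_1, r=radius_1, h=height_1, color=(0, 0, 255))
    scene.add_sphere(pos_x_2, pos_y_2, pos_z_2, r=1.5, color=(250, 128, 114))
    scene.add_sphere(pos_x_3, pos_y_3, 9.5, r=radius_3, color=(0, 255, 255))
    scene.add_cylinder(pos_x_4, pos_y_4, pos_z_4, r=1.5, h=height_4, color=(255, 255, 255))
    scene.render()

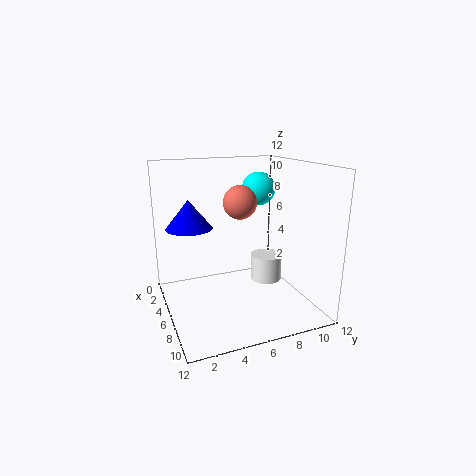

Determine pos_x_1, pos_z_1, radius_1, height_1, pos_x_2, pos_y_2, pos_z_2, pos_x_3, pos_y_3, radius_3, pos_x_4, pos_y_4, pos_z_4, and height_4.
pos_x_1 = 3.5, pos_z_1 = 6.5, radius_1 = 2, height_1 = 2.5, pos_x_2 = 4, pos_y_2 = 7, pos_z_2 = 8.5, pos_x_3 = 3.5, pos_y_3 = 9, radius_3 = 1.5, pos_x_4 = 3.5, pos_y_4 = 10, pos_z_4 = 0.5, height_4 = 2.5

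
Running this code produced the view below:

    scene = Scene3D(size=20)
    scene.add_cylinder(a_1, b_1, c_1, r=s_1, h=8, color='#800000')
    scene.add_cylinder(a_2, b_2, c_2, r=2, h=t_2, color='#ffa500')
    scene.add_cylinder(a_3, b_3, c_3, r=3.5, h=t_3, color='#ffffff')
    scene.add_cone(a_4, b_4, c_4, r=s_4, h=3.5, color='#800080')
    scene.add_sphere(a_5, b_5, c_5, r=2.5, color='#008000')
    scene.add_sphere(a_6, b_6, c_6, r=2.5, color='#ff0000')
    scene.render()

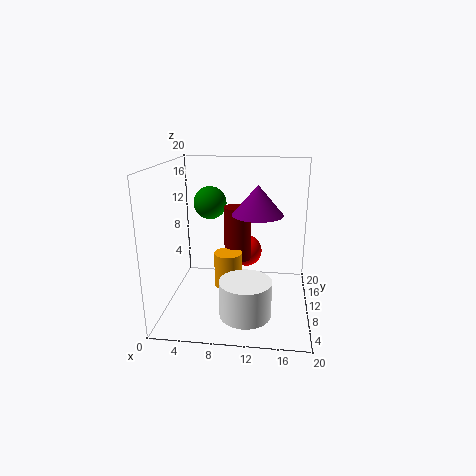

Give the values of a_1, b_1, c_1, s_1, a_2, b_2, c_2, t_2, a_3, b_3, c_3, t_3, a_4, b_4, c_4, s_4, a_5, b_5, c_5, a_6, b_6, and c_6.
a_1 = 9.5
b_1 = 13.5
c_1 = 5.5
s_1 = 2
a_2 = 8.5
b_2 = 10.5
c_2 = 2.5
t_2 = 5
a_3 = 11.5
b_3 = 6
c_3 = 0.5
t_3 = 5
a_4 = 13
b_4 = 4.5
c_4 = 15
s_4 = 3
a_5 = 5
b_5 = 15.5
c_5 = 13.5
a_6 = 10.5
b_6 = 16.5
c_6 = 5.5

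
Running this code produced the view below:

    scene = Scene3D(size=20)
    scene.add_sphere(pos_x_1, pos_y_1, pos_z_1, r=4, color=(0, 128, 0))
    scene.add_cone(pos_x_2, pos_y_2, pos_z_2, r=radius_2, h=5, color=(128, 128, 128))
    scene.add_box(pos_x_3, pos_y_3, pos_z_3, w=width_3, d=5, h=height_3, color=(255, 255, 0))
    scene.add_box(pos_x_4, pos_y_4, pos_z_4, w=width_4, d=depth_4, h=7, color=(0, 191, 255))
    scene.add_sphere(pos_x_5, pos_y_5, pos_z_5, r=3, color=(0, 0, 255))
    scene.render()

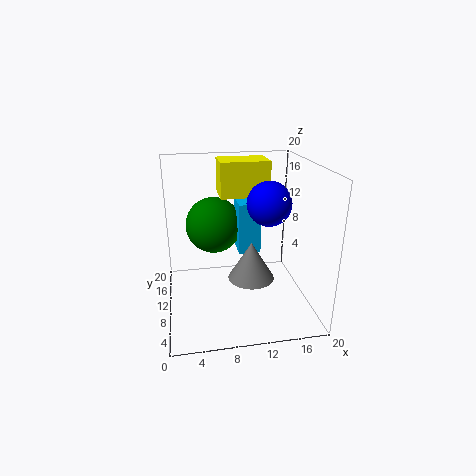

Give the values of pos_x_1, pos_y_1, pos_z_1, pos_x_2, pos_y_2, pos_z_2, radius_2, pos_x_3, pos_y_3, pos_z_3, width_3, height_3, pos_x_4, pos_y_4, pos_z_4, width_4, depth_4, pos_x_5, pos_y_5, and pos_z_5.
pos_x_1 = 7, pos_y_1 = 13, pos_z_1 = 11, pos_x_2 = 11, pos_y_2 = 6, pos_z_2 = 6, radius_2 = 3, pos_x_3 = 8, pos_y_3 = 12, pos_z_3 = 15, width_3 = 7, height_3 = 5, pos_x_4 = 10, pos_y_4 = 9, pos_z_4 = 8, width_4 = 3, depth_4 = 4, pos_x_5 = 14, pos_y_5 = 9, pos_z_5 = 15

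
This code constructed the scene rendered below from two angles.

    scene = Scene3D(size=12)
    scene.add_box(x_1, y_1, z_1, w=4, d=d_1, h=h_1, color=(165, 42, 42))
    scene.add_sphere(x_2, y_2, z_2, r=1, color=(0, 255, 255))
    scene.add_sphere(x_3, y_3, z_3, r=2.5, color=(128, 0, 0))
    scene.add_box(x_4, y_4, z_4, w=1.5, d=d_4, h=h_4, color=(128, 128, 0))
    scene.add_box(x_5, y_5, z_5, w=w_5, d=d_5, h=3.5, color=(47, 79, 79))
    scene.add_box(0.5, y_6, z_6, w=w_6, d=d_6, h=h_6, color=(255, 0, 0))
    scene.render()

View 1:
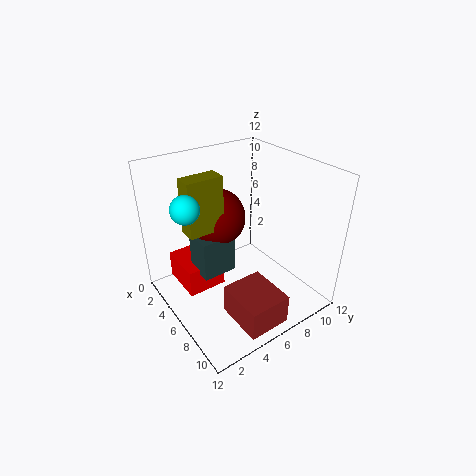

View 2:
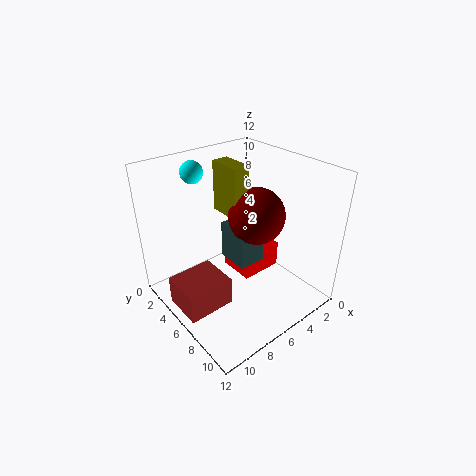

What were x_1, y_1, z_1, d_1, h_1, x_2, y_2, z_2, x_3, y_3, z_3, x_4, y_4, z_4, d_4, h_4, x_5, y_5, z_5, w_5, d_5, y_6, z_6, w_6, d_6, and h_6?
x_1 = 7.5; y_1 = 3.5; z_1 = 0.5; d_1 = 3.5; h_1 = 2.5; x_2 = 7; y_2 = 1; z_2 = 10.5; x_3 = 3.5; y_3 = 5.5; z_3 = 7; x_4 = 4; y_4 = 2; z_4 = 7; d_4 = 3; h_4 = 4.5; x_5 = 3; y_5 = 3; z_5 = 2.5; w_5 = 2.5; d_5 = 3; y_6 = 2; z_6 = 0.5; w_6 = 4; d_6 = 3.5; h_6 = 2.5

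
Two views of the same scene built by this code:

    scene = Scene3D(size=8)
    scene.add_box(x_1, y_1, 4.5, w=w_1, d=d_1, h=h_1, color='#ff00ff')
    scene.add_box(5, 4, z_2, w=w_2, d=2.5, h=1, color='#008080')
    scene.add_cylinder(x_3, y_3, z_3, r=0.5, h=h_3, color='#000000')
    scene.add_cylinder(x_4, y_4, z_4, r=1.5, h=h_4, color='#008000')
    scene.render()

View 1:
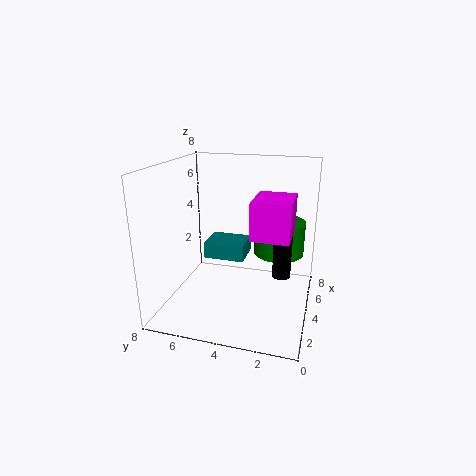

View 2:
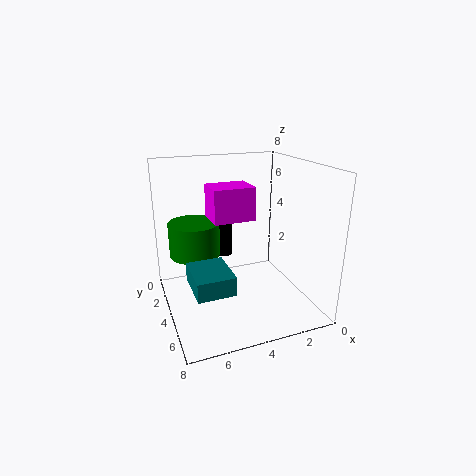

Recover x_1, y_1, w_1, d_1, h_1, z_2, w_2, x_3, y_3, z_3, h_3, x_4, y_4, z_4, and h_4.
x_1 = 2.5, y_1 = 1, w_1 = 2.5, d_1 = 2, h_1 = 2, z_2 = 2, w_2 = 2, x_3 = 4, y_3 = 1.5, z_3 = 2, h_3 = 3, x_4 = 6, y_4 = 2, z_4 = 2.5, h_4 = 2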